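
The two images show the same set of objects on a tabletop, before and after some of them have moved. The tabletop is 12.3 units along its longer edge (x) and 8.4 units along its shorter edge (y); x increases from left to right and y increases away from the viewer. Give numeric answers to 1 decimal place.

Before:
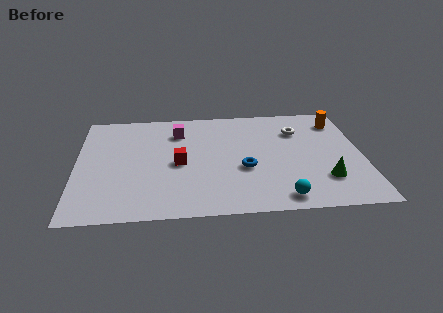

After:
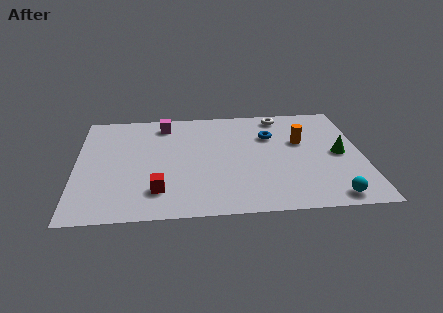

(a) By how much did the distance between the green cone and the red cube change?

+1.7

Before: roughly 6.4 units apart; after: 8.1. That's 1.7 units further apart.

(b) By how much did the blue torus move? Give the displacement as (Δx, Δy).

(1.2, 2.5)

The blue torus started near (7.2, 3.3) and ended near (8.4, 5.8).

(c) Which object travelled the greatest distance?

the blue torus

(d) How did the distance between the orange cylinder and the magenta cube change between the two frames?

-0.8

Before: roughly 7.0 units apart; after: 6.2. That's 0.8 units closer together.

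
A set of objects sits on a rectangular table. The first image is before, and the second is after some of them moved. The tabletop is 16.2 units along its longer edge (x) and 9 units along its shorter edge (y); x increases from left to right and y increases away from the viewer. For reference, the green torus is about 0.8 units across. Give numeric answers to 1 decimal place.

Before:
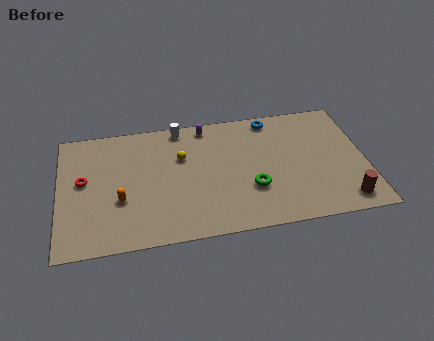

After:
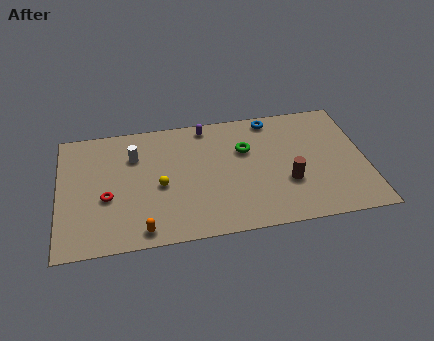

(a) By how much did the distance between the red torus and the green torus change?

-1.3

Before: roughly 9.0 units apart; after: 7.7. That's 1.3 units closer together.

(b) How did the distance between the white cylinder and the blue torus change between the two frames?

+2.7

The distance was about 4.9 in the first image and 7.6 in the second, so they moved 2.7 units further apart.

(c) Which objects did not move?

the purple capsule and the blue torus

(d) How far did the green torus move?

2.9

From (10.1, 3.0) to (9.9, 5.9), the green torus covered √(0.2² + 2.9²) ≈ 2.9 units.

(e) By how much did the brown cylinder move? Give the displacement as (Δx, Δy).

(-2.9, 1.8)

The brown cylinder started near (14.9, 1.3) and ended near (12.0, 3.1).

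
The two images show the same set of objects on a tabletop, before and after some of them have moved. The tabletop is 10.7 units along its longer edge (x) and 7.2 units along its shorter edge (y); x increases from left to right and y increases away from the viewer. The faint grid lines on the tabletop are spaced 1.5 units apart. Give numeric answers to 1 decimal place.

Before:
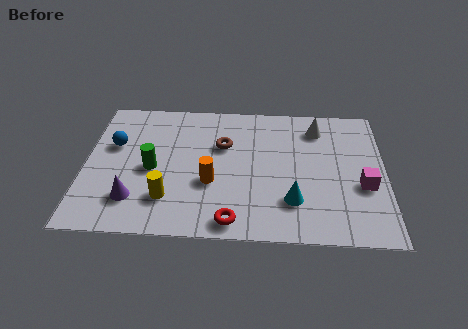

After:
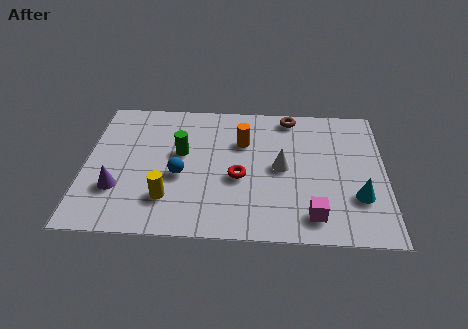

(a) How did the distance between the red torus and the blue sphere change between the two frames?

-3.6

Before: roughly 5.7 units apart; after: 2.1. That's 3.6 units closer together.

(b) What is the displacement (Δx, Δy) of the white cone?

(-1.3, -2.2)

The white cone started near (8.3, 5.8) and ended near (7.0, 3.6).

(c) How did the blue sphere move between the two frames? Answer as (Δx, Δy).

(2.4, -1.5)

The blue sphere was at about (1.0, 4.5) and moved to about (3.4, 3.0).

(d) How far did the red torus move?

2.2

The red torus moved from about (5.3, 0.8) to (5.5, 3.0), a distance of √(0.2² + 2.2²) ≈ 2.2.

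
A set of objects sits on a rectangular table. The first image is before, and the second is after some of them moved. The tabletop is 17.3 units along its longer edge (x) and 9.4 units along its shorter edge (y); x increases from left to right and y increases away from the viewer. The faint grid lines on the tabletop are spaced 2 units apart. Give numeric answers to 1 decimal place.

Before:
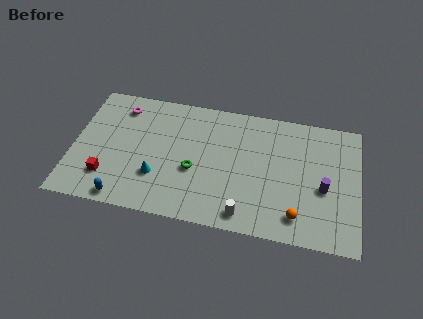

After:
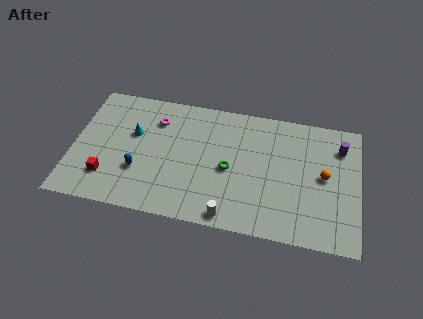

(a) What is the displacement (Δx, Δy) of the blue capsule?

(0.8, 2.2)

From the two frames, the blue capsule sits at roughly (3.3, 0.9) before and (4.1, 3.1) after.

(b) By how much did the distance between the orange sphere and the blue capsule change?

+0.8

The distance was about 10.4 in the first image and 11.2 in the second, so they moved 0.8 units further apart.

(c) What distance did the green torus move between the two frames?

2.2

The green torus moved from about (7.4, 3.8) to (9.5, 4.3), a distance of √(2.1² + 0.5²) ≈ 2.2.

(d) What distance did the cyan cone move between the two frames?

3.3

The cyan cone was near (5.2, 2.9) before and (3.6, 5.8) after, so it travelled √(1.6² + 2.9²) ≈ 3.3 units.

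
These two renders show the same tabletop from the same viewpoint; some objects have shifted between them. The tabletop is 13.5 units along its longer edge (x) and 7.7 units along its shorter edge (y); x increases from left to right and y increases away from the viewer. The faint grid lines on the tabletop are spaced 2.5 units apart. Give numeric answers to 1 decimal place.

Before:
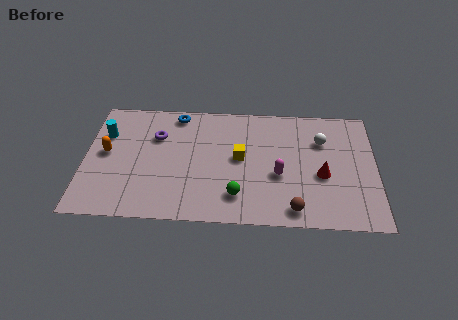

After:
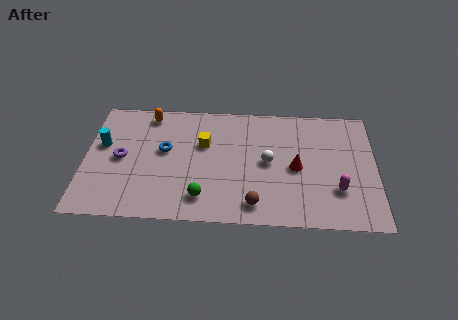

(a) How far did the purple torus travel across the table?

2.2

From (3.3, 5.3) to (1.7, 3.8), the purple torus covered √(1.6² + 1.5²) ≈ 2.2 units.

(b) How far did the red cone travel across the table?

1.3

The red cone moved from about (11.0, 3.2) to (9.8, 3.6), a distance of √(1.2² + 0.4²) ≈ 1.3.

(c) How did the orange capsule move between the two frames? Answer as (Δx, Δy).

(1.9, 2.6)

The orange capsule started near (1.0, 4.1) and ended near (2.9, 6.7).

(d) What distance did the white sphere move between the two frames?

2.9

The white sphere was near (11.0, 5.4) before and (8.5, 3.9) after, so it travelled √(2.5² + 1.5²) ≈ 2.9 units.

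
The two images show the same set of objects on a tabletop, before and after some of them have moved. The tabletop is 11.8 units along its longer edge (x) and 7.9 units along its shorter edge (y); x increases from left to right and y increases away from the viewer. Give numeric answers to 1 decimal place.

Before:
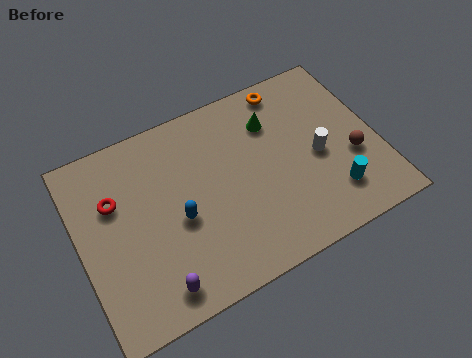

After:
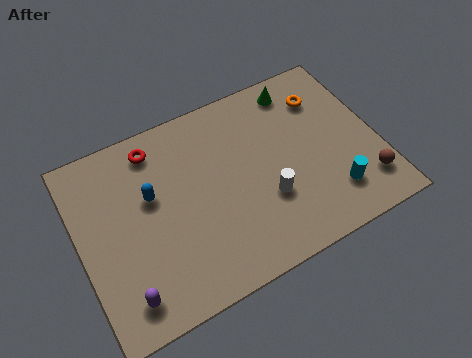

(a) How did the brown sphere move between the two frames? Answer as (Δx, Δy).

(0.3, -1.3)

The brown sphere started near (10.7, 3.0) and ended near (11.0, 1.7).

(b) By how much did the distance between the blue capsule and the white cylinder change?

-0.8

They were about 5.6 units apart before and 4.8 after — 0.8 units closer together.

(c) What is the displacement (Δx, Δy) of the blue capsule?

(-0.9, 1.4)

The blue capsule started near (3.8, 3.4) and ended near (2.9, 4.8).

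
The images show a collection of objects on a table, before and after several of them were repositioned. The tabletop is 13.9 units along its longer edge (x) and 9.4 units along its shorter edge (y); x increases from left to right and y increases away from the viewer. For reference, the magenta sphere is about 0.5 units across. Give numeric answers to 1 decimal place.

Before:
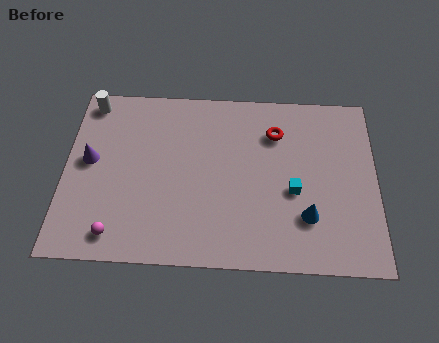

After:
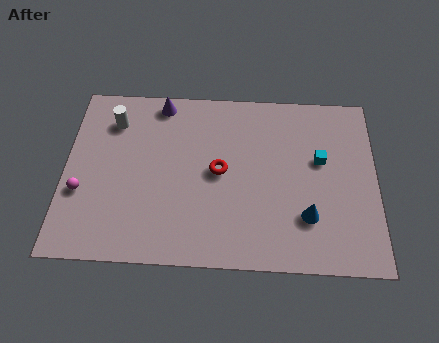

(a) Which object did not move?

the blue cone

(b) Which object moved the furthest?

the purple cone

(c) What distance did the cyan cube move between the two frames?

2.1

The cyan cube was near (10.2, 3.9) before and (11.4, 5.6) after, so it travelled √(1.2² + 1.7²) ≈ 2.1 units.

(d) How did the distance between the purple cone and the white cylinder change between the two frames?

-0.8

They were about 3.2 units apart before and 2.4 after — 0.8 units closer together.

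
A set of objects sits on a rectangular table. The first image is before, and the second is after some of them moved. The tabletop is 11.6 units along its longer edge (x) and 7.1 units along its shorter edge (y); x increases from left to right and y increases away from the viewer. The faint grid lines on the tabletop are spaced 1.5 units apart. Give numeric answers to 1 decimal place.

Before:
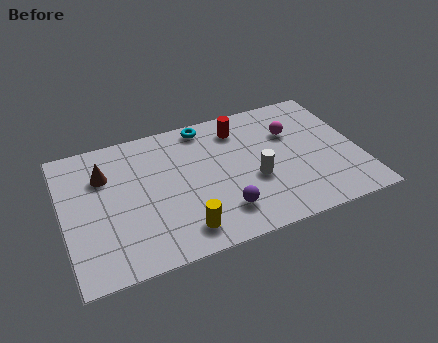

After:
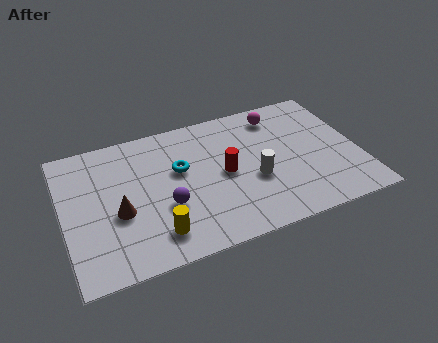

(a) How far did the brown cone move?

2.1

The brown cone moved from about (1.7, 5.0) to (2.1, 2.9), a distance of √(0.4² + 2.1²) ≈ 2.1.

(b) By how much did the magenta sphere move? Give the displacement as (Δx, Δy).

(-0.4, 1.1)

From the two frames, the magenta sphere sits at roughly (9.1, 4.8) before and (8.7, 5.9) after.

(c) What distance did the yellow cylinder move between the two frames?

1.0

The yellow cylinder was near (4.4, 1.2) before and (3.4, 1.4) after, so it travelled √(1.0² + 0.2²) ≈ 1.0 units.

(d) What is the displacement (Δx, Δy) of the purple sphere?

(-2.1, 1.0)

From the two frames, the purple sphere sits at roughly (6.0, 1.6) before and (3.9, 2.6) after.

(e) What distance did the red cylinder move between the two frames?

2.3

From (7.1, 5.7) to (6.3, 3.5), the red cylinder covered √(0.8² + 2.2²) ≈ 2.3 units.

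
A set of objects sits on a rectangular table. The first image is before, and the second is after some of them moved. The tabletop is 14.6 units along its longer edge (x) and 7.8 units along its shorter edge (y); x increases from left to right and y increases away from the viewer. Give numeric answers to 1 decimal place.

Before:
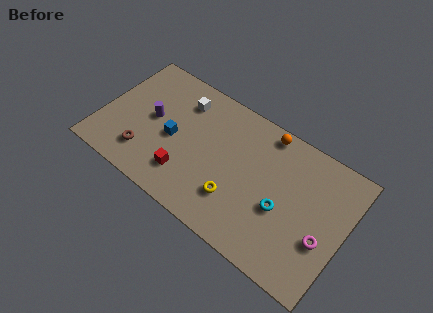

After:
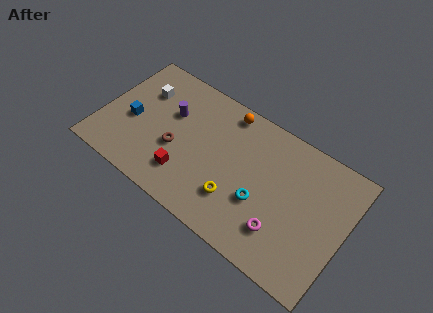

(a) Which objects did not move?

the red cube and the yellow torus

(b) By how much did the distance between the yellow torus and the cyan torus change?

-1.2

They were about 2.8 units apart before and 1.6 after — 1.2 units closer together.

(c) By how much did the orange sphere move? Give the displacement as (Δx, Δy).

(-2.4, -0.1)

The orange sphere was at about (9.4, 7.0) and moved to about (7.0, 6.9).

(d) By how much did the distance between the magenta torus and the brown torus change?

-4.0

The distance was about 10.7 in the first image and 6.7 in the second, so they moved 4.0 units closer together.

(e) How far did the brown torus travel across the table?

2.1

The brown torus moved from about (2.9, 1.8) to (4.6, 3.1), a distance of √(1.7² + 1.3²) ≈ 2.1.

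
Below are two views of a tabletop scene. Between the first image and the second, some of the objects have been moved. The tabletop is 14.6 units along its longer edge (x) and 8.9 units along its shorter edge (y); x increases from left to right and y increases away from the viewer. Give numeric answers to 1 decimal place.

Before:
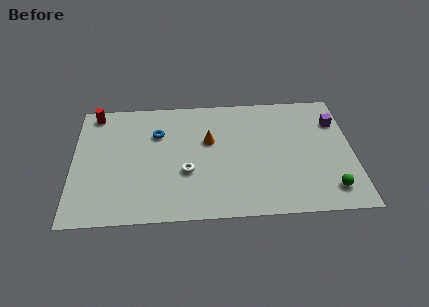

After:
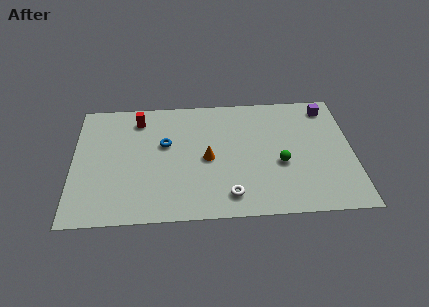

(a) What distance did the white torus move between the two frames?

2.8

The white torus moved from about (5.9, 3.3) to (8.1, 1.5), a distance of √(2.2² + 1.8²) ≈ 2.8.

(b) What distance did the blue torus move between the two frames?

0.9

The blue torus was near (4.4, 6.2) before and (4.8, 5.4) after, so it travelled √(0.4² + 0.8²) ≈ 0.9 units.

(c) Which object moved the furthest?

the green sphere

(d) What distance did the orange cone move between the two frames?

1.3

The orange cone moved from about (7.1, 5.5) to (7.0, 4.2), a distance of √(0.1² + 1.3²) ≈ 1.3.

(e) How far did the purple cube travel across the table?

1.2

The purple cube was near (13.8, 6.5) before and (13.4, 7.6) after, so it travelled √(0.4² + 1.1²) ≈ 1.2 units.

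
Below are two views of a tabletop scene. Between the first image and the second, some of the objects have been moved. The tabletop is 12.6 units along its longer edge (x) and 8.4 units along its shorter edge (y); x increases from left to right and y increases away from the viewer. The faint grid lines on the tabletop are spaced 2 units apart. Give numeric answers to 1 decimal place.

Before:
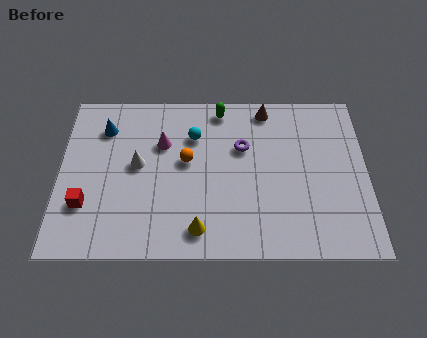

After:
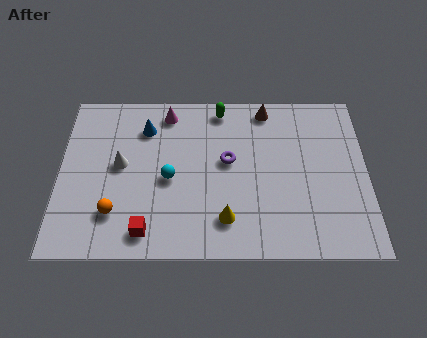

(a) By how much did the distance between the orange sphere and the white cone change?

+0.4

Before: roughly 2.0 units apart; after: 2.4. That's 0.4 units further apart.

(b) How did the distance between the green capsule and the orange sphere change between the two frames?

+3.8

The distance was about 3.0 in the first image and 6.8 in the second, so they moved 3.8 units further apart.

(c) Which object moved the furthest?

the orange sphere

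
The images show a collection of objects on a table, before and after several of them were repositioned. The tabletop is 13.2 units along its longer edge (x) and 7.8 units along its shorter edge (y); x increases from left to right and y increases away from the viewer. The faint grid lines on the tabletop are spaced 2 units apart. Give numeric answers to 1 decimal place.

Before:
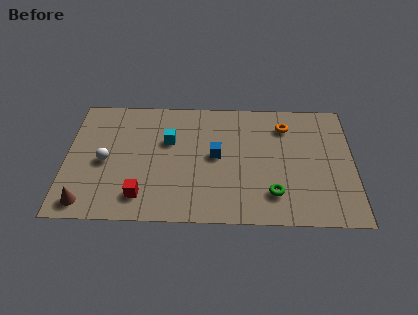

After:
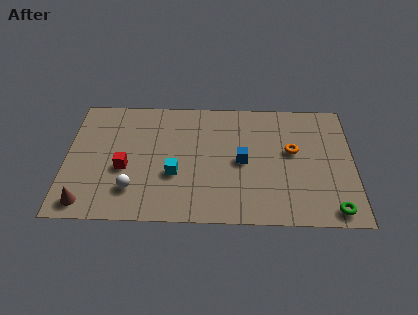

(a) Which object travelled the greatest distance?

the green torus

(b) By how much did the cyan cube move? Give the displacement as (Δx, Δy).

(0.3, -2.1)

The cyan cube was at about (4.7, 5.0) and moved to about (5.0, 2.9).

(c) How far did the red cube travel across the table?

1.9

The red cube was near (3.5, 1.5) before and (2.7, 3.2) after, so it travelled √(0.8² + 1.7²) ≈ 1.9 units.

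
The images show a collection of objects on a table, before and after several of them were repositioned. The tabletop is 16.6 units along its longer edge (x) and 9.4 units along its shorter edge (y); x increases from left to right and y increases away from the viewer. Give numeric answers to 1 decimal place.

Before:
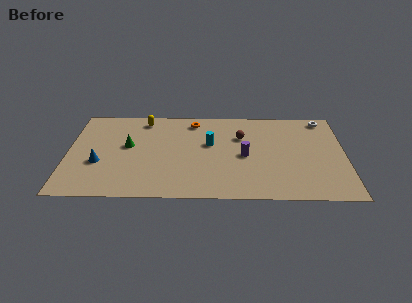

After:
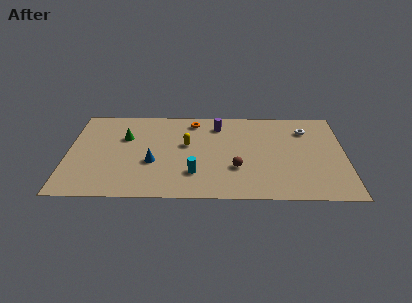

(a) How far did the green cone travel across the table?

0.9

From (3.6, 5.3) to (3.4, 6.2), the green cone covered √(0.2² + 0.9²) ≈ 0.9 units.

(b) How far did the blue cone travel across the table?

3.2

From (1.9, 3.5) to (5.1, 3.6), the blue cone covered √(3.2² + 0.1²) ≈ 3.2 units.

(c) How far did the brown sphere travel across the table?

3.3

From (10.4, 6.4) to (10.1, 3.1), the brown sphere covered √(0.3² + 3.3²) ≈ 3.3 units.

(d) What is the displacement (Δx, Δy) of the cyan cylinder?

(-0.9, -3.1)

The cyan cylinder was at about (8.5, 5.6) and moved to about (7.6, 2.5).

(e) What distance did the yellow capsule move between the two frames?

3.7

The yellow capsule moved from about (4.5, 8.1) to (7.1, 5.5), a distance of √(2.6² + 2.6²) ≈ 3.7.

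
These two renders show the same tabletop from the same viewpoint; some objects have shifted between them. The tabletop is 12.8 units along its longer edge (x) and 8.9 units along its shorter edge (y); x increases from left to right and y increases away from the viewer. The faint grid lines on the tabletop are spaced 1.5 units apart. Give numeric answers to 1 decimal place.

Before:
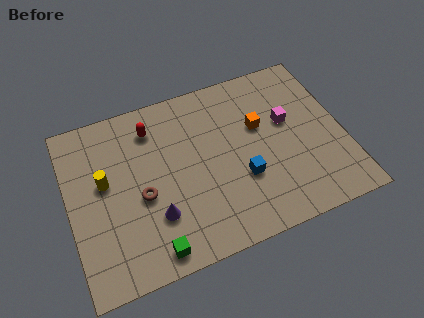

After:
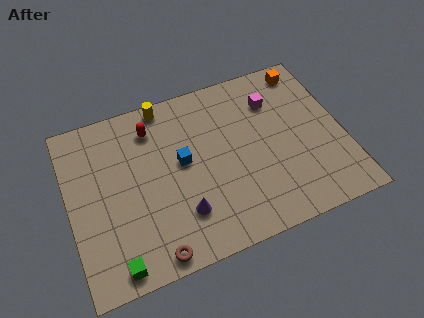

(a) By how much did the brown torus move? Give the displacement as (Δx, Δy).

(0.2, -3.0)

The brown torus was at about (3.3, 3.8) and moved to about (3.5, 0.8).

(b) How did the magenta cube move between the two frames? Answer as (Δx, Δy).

(-0.5, 1.3)

The magenta cube was at about (10.3, 5.3) and moved to about (9.8, 6.6).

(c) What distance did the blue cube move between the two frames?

3.2

The blue cube moved from about (7.9, 3.1) to (5.3, 4.9), a distance of √(2.6² + 1.8²) ≈ 3.2.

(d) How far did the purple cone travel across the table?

1.2

The purple cone was near (3.8, 2.6) before and (5.0, 2.3) after, so it travelled √(1.2² + 0.3²) ≈ 1.2 units.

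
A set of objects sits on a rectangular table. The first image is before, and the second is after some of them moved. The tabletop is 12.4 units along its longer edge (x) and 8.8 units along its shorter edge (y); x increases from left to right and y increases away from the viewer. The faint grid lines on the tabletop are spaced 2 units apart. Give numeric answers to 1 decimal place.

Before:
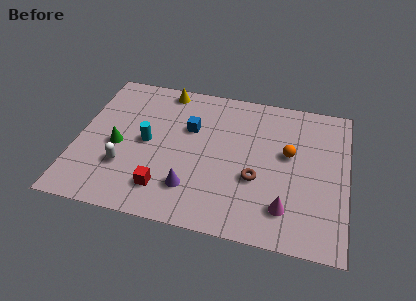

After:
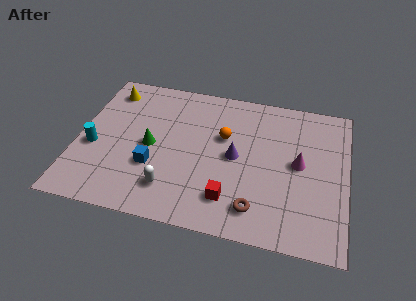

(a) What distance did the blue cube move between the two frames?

3.1

The blue cube was near (5.1, 5.7) before and (3.6, 3.0) after, so it travelled √(1.5² + 2.7²) ≈ 3.1 units.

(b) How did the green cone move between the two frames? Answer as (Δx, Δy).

(1.5, 0.3)

From the two frames, the green cone sits at roughly (1.9, 3.9) before and (3.4, 4.2) after.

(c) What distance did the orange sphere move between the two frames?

3.0

The orange sphere moved from about (9.7, 5.1) to (6.7, 5.5), a distance of √(3.0² + 0.4²) ≈ 3.0.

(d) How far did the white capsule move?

2.3

The white capsule moved from about (2.3, 2.7) to (4.5, 1.9), a distance of √(2.2² + 0.8²) ≈ 2.3.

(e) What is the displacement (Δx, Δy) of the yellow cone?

(-2.6, -0.6)

The yellow cone started near (3.8, 7.9) and ended near (1.2, 7.3).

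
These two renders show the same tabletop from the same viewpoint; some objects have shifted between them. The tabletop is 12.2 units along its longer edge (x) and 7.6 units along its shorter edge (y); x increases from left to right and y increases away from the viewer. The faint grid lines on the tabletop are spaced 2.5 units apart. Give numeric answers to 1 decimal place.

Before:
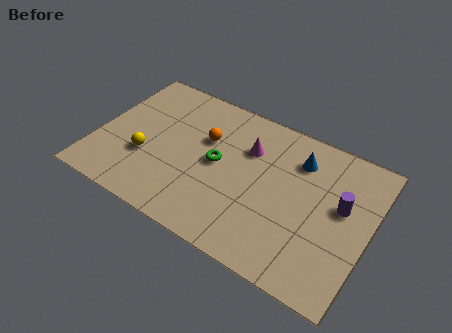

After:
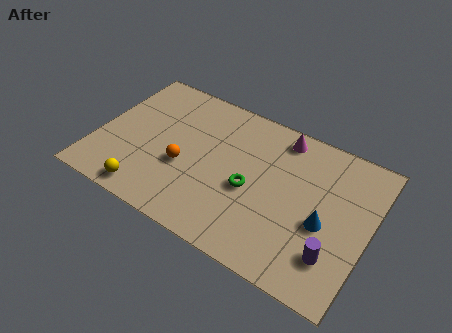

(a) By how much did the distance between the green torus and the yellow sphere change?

+1.6

The distance was about 3.3 in the first image and 4.9 in the second, so they moved 1.6 units further apart.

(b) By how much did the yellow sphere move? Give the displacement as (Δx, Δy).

(0.4, -1.8)

The yellow sphere started near (2.3, 2.7) and ended near (2.7, 0.9).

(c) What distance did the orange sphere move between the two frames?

2.0

The orange sphere moved from about (4.7, 4.9) to (4.0, 3.0), a distance of √(0.7² + 1.9²) ≈ 2.0.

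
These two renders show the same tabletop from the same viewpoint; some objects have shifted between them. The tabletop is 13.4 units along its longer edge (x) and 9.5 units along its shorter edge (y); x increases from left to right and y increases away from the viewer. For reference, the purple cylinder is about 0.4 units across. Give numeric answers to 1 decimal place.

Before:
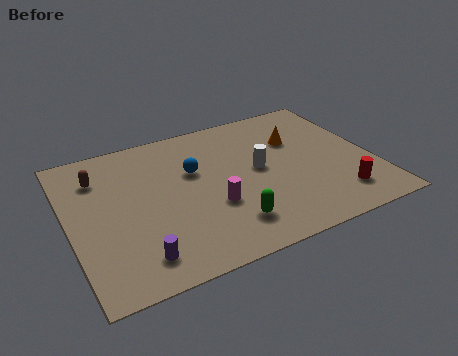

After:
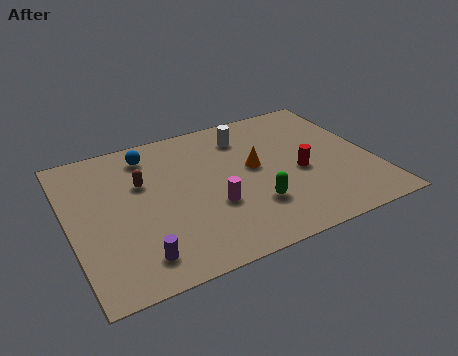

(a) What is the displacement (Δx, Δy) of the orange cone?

(-2.1, -1.2)

The orange cone started near (10.3, 6.4) and ended near (8.2, 5.2).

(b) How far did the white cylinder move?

2.5

From (8.4, 5.0) to (8.1, 7.5), the white cylinder covered √(0.3² + 2.5²) ≈ 2.5 units.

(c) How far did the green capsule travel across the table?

1.4

The green capsule moved from about (6.6, 2.0) to (7.8, 2.7), a distance of √(1.2² + 0.7²) ≈ 1.4.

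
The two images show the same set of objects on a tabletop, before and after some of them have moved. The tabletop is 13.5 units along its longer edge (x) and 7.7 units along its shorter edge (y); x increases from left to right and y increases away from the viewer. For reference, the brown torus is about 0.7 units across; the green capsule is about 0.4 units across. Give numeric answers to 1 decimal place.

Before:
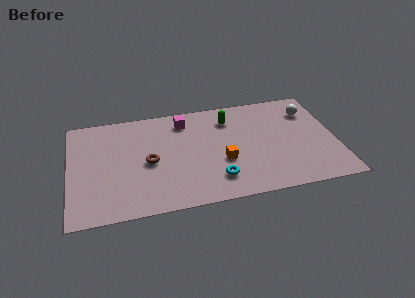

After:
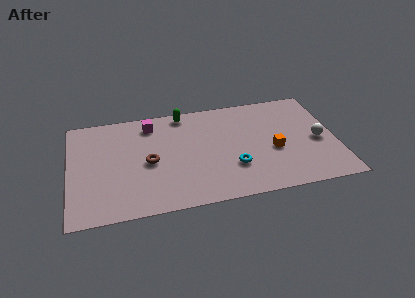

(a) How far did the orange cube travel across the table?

2.6

From (7.7, 2.9) to (10.3, 3.2), the orange cube covered √(2.6² + 0.3²) ≈ 2.6 units.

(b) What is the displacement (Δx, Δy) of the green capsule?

(-2.3, 0.9)

The green capsule started near (8.2, 6.0) and ended near (5.9, 6.9).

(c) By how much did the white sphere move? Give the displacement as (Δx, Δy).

(0.3, -2.3)

The white sphere was at about (12.3, 5.8) and moved to about (12.6, 3.5).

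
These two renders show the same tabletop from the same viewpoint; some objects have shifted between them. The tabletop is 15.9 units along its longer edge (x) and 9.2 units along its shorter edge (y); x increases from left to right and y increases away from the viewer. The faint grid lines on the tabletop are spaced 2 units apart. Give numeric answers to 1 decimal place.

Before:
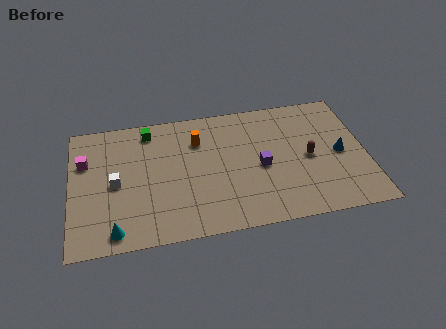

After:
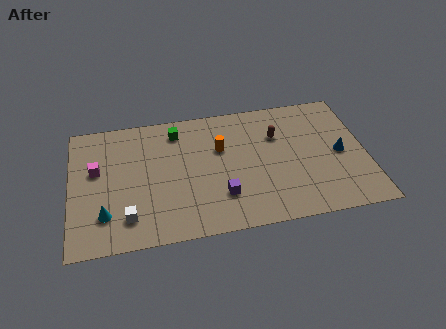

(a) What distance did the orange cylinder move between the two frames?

1.4

The orange cylinder was near (6.9, 6.7) before and (8.1, 5.9) after, so it travelled √(1.2² + 0.8²) ≈ 1.4 units.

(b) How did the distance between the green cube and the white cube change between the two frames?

+2.4

They were about 4.0 units apart before and 6.4 after — 2.4 units further apart.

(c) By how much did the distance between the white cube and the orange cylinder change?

+1.4

The distance was about 5.1 in the first image and 6.5 in the second, so they moved 1.4 units further apart.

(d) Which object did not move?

the blue cone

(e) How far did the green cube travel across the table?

1.5

The green cube moved from about (4.3, 7.9) to (5.8, 7.6), a distance of √(1.5² + 0.3²) ≈ 1.5.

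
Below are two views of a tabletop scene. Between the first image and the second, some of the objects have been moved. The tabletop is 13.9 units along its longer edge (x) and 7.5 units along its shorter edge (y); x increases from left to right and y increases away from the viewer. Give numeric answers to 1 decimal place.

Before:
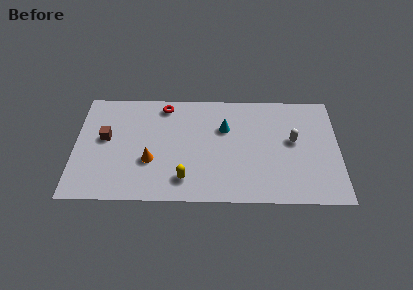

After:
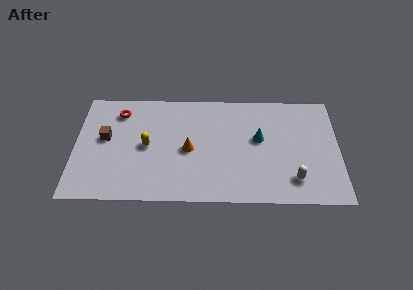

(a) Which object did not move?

the brown cube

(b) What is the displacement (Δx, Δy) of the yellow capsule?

(-2.0, 2.2)

From the two frames, the yellow capsule sits at roughly (5.8, 1.5) before and (3.8, 3.7) after.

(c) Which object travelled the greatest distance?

the yellow capsule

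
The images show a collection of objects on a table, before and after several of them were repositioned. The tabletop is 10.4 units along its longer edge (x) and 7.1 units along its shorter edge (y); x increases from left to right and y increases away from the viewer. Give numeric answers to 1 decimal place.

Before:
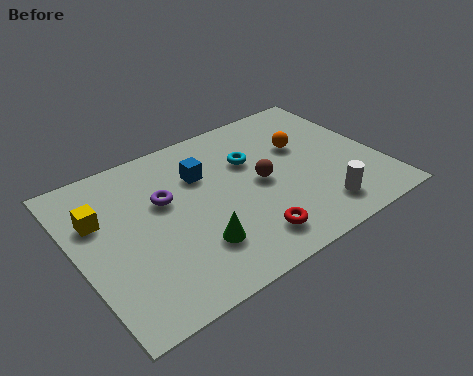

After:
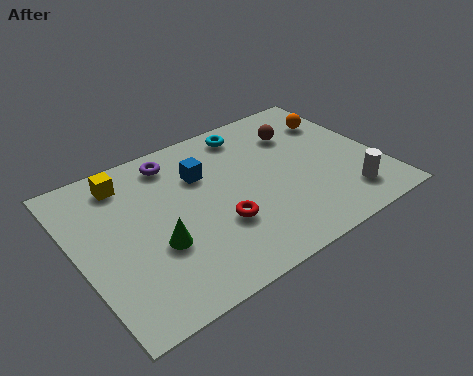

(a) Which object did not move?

the blue cube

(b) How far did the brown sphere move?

2.4

The brown sphere was near (6.3, 3.5) before and (8.0, 5.2) after, so it travelled √(1.7² + 1.7²) ≈ 2.4 units.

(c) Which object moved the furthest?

the brown sphere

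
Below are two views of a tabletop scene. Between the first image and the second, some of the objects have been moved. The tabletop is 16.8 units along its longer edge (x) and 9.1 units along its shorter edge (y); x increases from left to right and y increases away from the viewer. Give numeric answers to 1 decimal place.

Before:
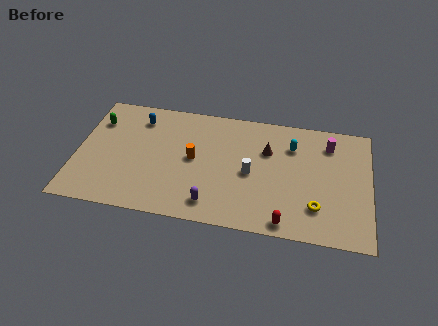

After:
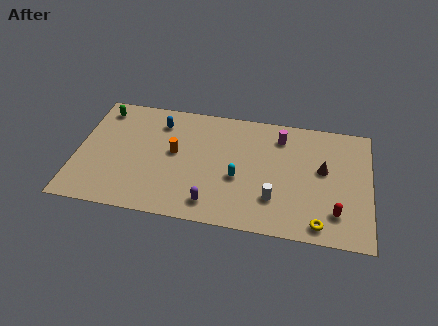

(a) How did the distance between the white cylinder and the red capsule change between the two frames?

-0.4

They were about 3.9 units apart before and 3.5 after — 0.4 units closer together.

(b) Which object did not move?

the purple capsule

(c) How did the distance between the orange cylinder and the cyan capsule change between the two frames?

-2.0

The distance was about 5.9 in the first image and 3.9 in the second, so they moved 2.0 units closer together.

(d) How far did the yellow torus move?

1.2

From (13.8, 2.3) to (14.0, 1.1), the yellow torus covered √(0.2² + 1.2²) ≈ 1.2 units.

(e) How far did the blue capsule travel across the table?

1.2

From (3.4, 7.3) to (4.6, 7.2), the blue capsule covered √(1.2² + 0.1²) ≈ 1.2 units.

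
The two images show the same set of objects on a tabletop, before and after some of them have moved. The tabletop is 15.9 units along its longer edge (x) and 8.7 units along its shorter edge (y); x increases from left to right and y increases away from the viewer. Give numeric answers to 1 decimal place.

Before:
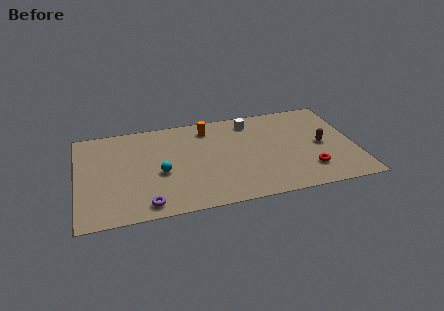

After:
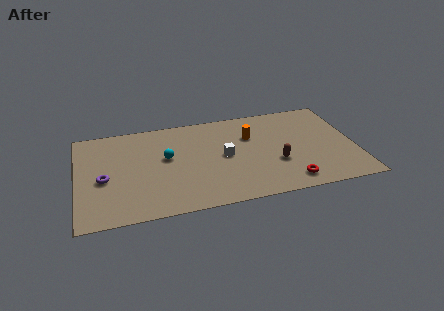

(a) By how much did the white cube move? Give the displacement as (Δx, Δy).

(-1.7, -2.9)

The white cube started near (10.1, 7.3) and ended near (8.4, 4.4).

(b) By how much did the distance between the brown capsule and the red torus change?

-0.4

Before: roughly 2.3 units apart; after: 1.9. That's 0.4 units closer together.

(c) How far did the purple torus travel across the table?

3.5

The purple torus was near (3.8, 1.1) before and (1.5, 3.8) after, so it travelled √(2.3² + 2.7²) ≈ 3.5 units.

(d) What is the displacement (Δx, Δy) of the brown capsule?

(-2.7, -1.1)

The brown capsule started near (14.0, 4.2) and ended near (11.3, 3.1).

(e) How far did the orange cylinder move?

2.7

The orange cylinder was near (7.6, 7.2) before and (10.0, 5.9) after, so it travelled √(2.4² + 1.3²) ≈ 2.7 units.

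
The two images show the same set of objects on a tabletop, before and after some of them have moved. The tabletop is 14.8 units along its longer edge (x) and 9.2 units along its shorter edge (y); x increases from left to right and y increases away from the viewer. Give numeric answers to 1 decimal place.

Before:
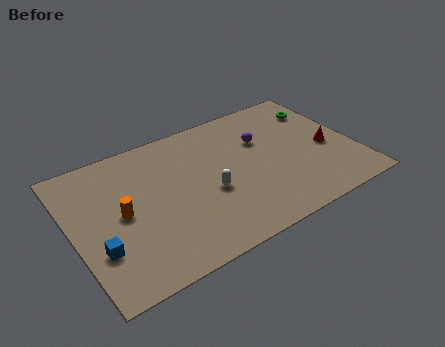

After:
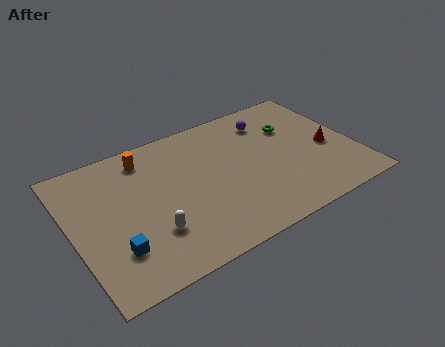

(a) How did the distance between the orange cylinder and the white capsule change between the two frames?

+0.4

Before: roughly 4.6 units apart; after: 5.0. That's 0.4 units further apart.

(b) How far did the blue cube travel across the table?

0.9

The blue cube was near (1.1, 2.9) before and (1.9, 2.5) after, so it travelled √(0.8² + 0.4²) ≈ 0.9 units.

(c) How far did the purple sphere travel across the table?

1.3

The purple sphere was near (10.2, 6.1) before and (10.8, 7.3) after, so it travelled √(0.6² + 1.2²) ≈ 1.3 units.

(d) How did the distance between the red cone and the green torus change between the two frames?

-0.3

Before: roughly 3.0 units apart; after: 2.7. That's 0.3 units closer together.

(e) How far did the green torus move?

1.8

From (13.6, 7.0) to (11.9, 6.3), the green torus covered √(1.7² + 0.7²) ≈ 1.8 units.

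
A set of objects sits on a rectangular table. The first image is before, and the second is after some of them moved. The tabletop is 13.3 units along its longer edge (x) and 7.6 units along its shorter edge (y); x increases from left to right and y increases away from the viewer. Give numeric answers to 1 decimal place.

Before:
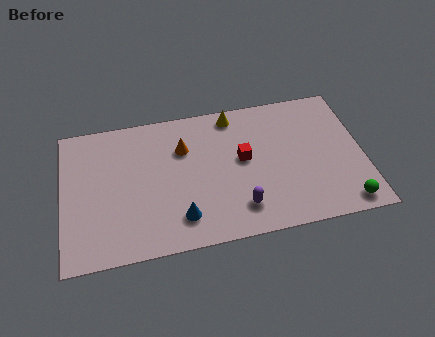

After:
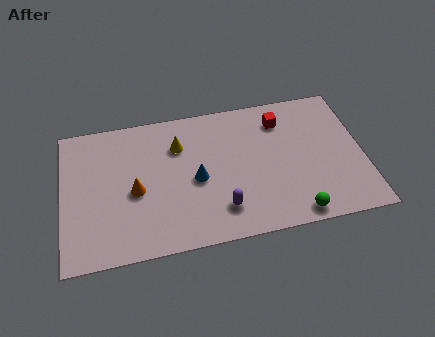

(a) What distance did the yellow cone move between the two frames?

2.8

The yellow cone was near (7.7, 6.7) before and (5.2, 5.5) after, so it travelled √(2.5² + 1.2²) ≈ 2.8 units.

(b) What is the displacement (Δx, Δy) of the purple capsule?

(-0.8, 0.1)

The purple capsule was at about (7.7, 1.6) and moved to about (6.9, 1.7).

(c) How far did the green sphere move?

2.2

The green sphere moved from about (12.3, 0.9) to (10.1, 0.8), a distance of √(2.2² + 0.1²) ≈ 2.2.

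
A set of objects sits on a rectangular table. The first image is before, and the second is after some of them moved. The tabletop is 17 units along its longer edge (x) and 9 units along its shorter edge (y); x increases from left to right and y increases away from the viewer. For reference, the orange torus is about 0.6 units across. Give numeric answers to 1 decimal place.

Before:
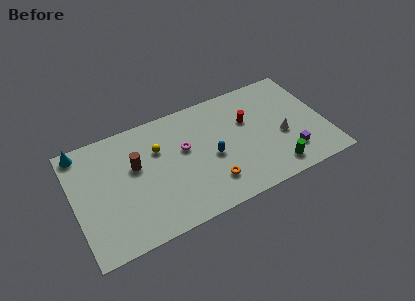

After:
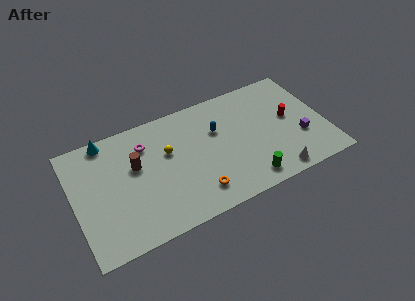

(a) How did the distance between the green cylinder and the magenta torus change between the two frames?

+1.4

They were about 7.0 units apart before and 8.4 after — 1.4 units further apart.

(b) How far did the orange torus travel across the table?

1.0

The orange torus was near (8.9, 2.1) before and (7.9, 1.8) after, so it travelled √(1.0² + 0.3²) ≈ 1.0 units.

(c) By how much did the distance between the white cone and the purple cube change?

+1.3

They were about 1.6 units apart before and 2.9 after — 1.3 units further apart.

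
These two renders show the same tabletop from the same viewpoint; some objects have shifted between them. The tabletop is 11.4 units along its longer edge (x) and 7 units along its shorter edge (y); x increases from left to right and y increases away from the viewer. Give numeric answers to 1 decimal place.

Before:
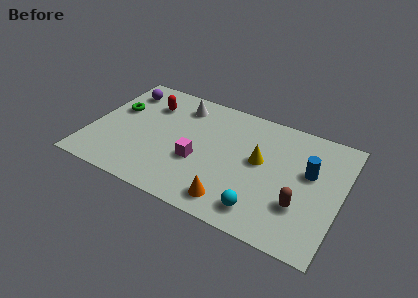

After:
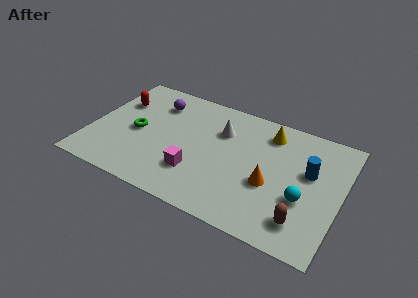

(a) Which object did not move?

the blue cylinder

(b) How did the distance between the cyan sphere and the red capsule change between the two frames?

+2.1

They were about 7.0 units apart before and 9.1 after — 2.1 units further apart.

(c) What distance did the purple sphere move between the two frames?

1.6

The purple sphere moved from about (1.1, 5.6) to (2.7, 5.4), a distance of √(1.6² + 0.2²) ≈ 1.6.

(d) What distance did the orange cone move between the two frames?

2.3

The orange cone was near (6.8, 1.1) before and (8.3, 2.8) after, so it travelled √(1.5² + 1.7²) ≈ 2.3 units.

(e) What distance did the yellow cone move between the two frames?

1.8

The yellow cone moved from about (7.7, 3.9) to (7.9, 5.7), a distance of √(0.2² + 1.8²) ≈ 1.8.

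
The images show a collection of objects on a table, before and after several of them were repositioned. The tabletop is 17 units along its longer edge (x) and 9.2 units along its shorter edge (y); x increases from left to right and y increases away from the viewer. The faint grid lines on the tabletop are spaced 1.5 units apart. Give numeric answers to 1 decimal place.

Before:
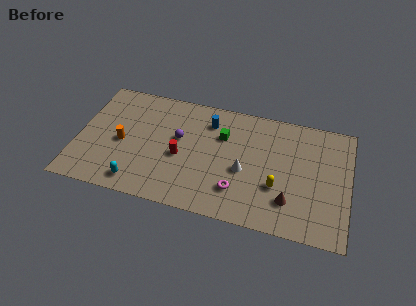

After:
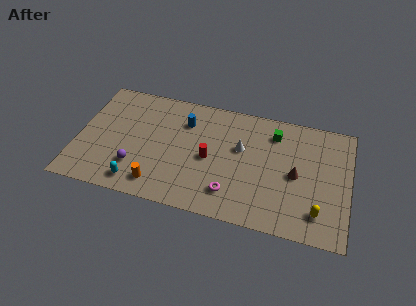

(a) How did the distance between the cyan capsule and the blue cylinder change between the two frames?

-1.1

Before: roughly 7.2 units apart; after: 6.1. That's 1.1 units closer together.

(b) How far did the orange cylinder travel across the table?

3.7

The orange cylinder moved from about (2.8, 4.2) to (5.3, 1.5), a distance of √(2.5² + 2.7²) ≈ 3.7.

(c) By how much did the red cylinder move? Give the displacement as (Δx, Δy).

(1.8, 0.3)

The red cylinder started near (6.5, 4.0) and ended near (8.3, 4.3).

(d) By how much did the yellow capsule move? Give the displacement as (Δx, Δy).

(2.6, -1.3)

From the two frames, the yellow capsule sits at roughly (12.6, 3.2) before and (15.2, 1.9) after.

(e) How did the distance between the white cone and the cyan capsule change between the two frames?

+0.5

Before: roughly 7.0 units apart; after: 7.5. That's 0.5 units further apart.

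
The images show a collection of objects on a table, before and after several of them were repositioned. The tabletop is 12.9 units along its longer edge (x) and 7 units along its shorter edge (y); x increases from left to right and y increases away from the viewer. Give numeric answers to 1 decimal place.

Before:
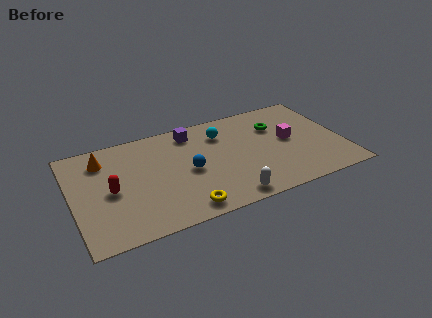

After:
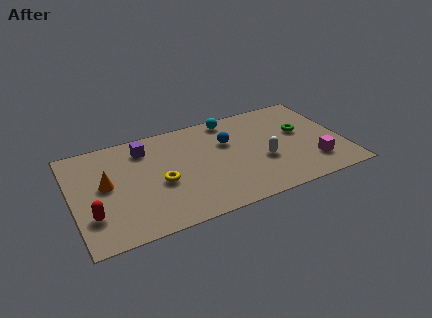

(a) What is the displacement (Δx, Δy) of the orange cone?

(0.0, -1.7)

The orange cone started near (1.6, 5.5) and ended near (1.6, 3.8).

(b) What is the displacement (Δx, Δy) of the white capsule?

(1.9, 1.9)

From the two frames, the white capsule sits at roughly (7.1, 0.8) before and (9.0, 2.7) after.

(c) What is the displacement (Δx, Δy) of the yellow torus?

(-0.9, 2.1)

The yellow torus was at about (5.0, 0.9) and moved to about (4.1, 3.0).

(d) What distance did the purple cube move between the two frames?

2.3

The purple cube was near (5.9, 5.9) before and (3.6, 5.6) after, so it travelled √(2.3² + 0.3²) ≈ 2.3 units.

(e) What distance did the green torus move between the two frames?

1.4

The green torus was near (9.9, 4.9) before and (11.0, 4.1) after, so it travelled √(1.1² + 0.8²) ≈ 1.4 units.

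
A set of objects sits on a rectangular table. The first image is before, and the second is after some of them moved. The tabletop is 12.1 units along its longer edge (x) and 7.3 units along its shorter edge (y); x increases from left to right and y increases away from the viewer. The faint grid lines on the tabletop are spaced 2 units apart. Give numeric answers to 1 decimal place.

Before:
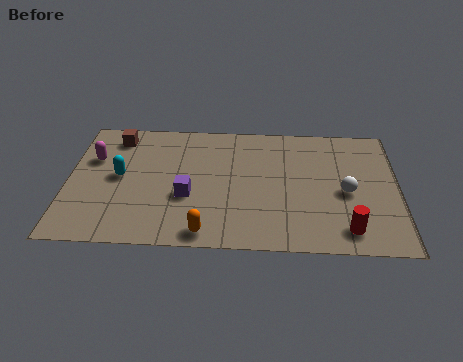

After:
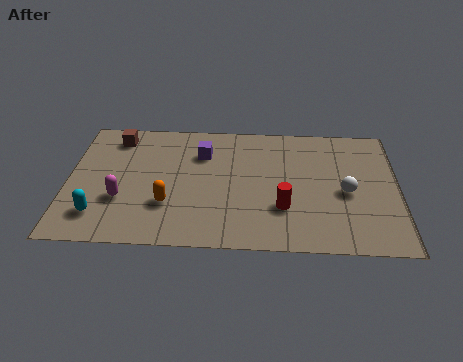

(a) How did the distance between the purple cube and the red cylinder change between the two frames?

-1.8

They were about 6.0 units apart before and 4.2 after — 1.8 units closer together.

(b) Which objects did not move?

the white sphere and the brown cube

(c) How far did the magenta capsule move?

2.5

The magenta capsule was near (0.9, 4.8) before and (2.0, 2.5) after, so it travelled √(1.1² + 2.3²) ≈ 2.5 units.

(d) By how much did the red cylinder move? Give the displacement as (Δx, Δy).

(-2.3, 1.1)

The red cylinder started near (10.2, 1.2) and ended near (7.9, 2.3).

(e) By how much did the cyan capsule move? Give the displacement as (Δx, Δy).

(-0.7, -2.2)

The cyan capsule was at about (1.9, 3.8) and moved to about (1.2, 1.6).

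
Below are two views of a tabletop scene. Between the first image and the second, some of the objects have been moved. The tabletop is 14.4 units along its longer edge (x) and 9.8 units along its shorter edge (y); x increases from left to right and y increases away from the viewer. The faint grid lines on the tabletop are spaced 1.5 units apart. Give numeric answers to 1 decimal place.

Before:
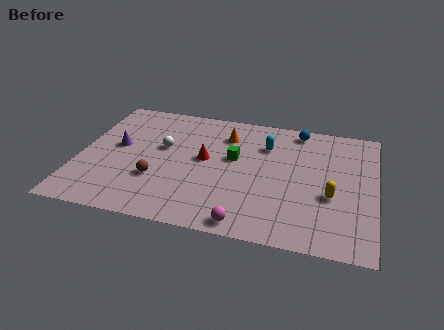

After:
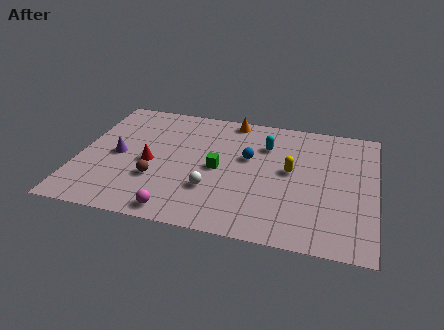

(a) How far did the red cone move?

2.8

The red cone moved from about (6.1, 5.3) to (3.5, 4.4), a distance of √(2.6² + 0.9²) ≈ 2.8.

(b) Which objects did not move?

the brown sphere and the cyan capsule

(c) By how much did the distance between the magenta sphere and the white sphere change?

-4.1

They were about 6.6 units apart before and 2.5 after — 4.1 units closer together.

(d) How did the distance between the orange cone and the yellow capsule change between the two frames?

-1.7

The distance was about 6.5 in the first image and 4.8 in the second, so they moved 1.7 units closer together.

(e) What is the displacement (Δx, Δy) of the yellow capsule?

(-2.0, 1.5)

The yellow capsule started near (12.3, 3.8) and ended near (10.3, 5.3).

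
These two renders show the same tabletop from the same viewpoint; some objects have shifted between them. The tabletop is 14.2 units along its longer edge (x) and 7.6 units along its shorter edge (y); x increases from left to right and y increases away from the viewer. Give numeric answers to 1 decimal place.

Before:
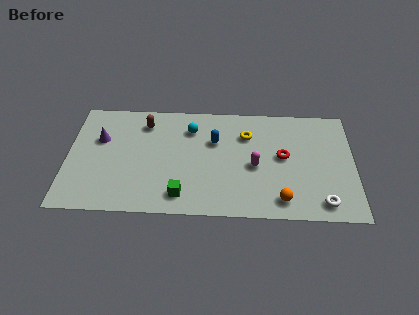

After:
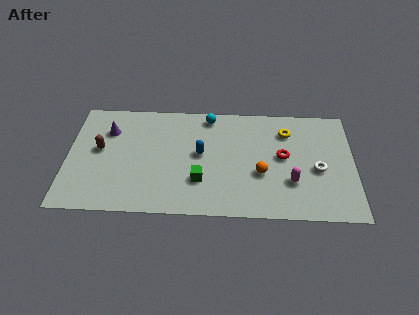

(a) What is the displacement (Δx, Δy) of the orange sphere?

(-1.0, 1.7)

From the two frames, the orange sphere sits at roughly (10.6, 1.2) before and (9.6, 2.9) after.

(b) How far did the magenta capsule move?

2.1

From (9.3, 3.4) to (11.1, 2.4), the magenta capsule covered √(1.8² + 1.0²) ≈ 2.1 units.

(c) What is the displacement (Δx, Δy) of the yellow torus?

(2.0, 0.3)

The yellow torus started near (8.9, 5.5) and ended near (10.9, 5.8).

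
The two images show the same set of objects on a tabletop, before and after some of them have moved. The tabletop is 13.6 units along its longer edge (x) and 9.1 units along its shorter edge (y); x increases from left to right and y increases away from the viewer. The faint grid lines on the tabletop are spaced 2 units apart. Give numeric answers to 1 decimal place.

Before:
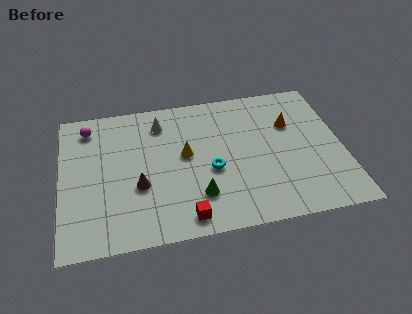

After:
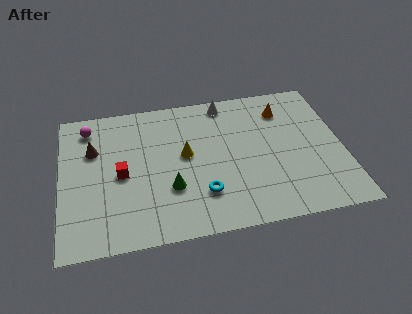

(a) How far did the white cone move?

3.3

The white cone was near (4.9, 7.3) before and (8.1, 8.1) after, so it travelled √(3.2² + 0.8²) ≈ 3.3 units.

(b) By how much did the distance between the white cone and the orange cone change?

-3.4

The distance was about 6.4 in the first image and 3.0 in the second, so they moved 3.4 units closer together.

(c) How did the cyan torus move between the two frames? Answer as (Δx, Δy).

(-0.5, -1.4)

The cyan torus was at about (7.2, 3.8) and moved to about (6.7, 2.4).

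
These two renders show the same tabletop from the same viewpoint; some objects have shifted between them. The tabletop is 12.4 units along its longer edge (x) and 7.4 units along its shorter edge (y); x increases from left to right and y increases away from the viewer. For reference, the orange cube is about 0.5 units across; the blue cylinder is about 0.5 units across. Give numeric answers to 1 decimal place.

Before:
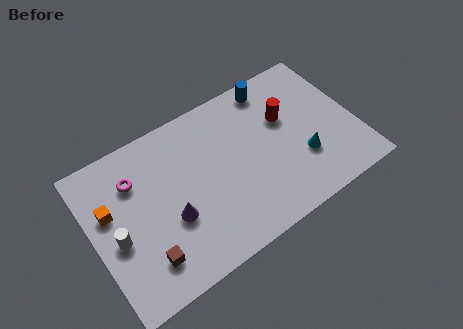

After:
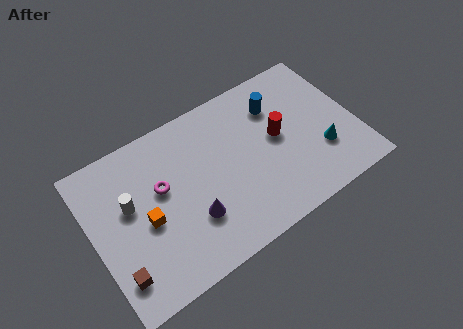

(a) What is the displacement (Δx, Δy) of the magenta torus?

(1.1, -1.0)

From the two frames, the magenta torus sits at roughly (2.2, 5.4) before and (3.3, 4.4) after.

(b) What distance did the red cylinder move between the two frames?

0.9

The red cylinder was near (9.3, 4.7) before and (8.8, 4.0) after, so it travelled √(0.5² + 0.7²) ≈ 0.9 units.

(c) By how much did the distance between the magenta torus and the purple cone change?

-0.5

They were about 2.9 units apart before and 2.4 after — 0.5 units closer together.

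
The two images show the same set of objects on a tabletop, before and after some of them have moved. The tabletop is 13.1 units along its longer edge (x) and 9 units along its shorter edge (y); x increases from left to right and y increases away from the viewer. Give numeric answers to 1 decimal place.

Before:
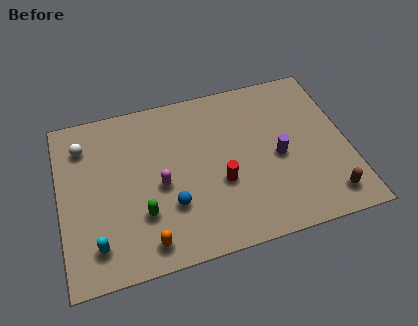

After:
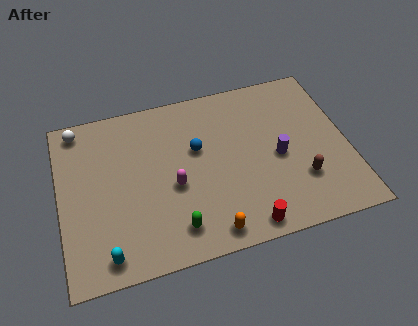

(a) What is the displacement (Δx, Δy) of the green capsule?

(1.4, -1.1)

The green capsule started near (3.6, 2.7) and ended near (5.0, 1.6).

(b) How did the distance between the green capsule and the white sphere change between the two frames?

+2.6

They were about 4.9 units apart before and 7.5 after — 2.6 units further apart.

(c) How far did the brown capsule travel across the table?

1.6

The brown capsule was near (11.9, 1.4) before and (10.8, 2.6) after, so it travelled √(1.1² + 1.2²) ≈ 1.6 units.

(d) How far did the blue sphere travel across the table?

3.0

The blue sphere moved from about (4.9, 2.8) to (6.3, 5.5), a distance of √(1.4² + 2.7²) ≈ 3.0.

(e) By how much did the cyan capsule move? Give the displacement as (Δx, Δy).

(0.4, -0.6)

The cyan capsule started near (1.5, 1.7) and ended near (1.9, 1.1).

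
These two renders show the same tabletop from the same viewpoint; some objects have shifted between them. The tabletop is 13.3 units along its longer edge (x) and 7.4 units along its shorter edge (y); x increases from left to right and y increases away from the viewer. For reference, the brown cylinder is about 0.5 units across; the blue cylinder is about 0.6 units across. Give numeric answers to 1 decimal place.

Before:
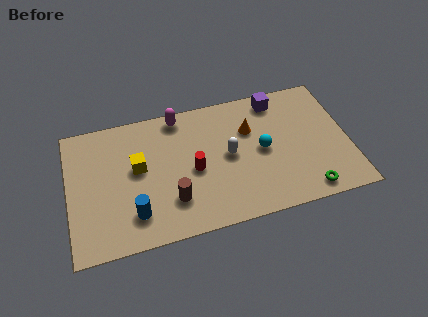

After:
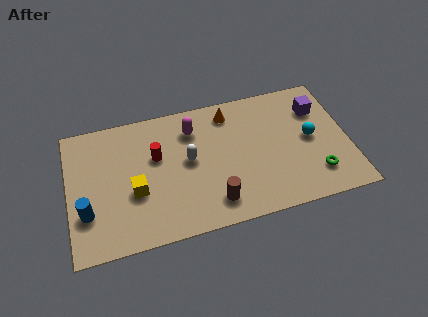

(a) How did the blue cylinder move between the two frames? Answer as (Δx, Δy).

(-2.2, 0.6)

From the two frames, the blue cylinder sits at roughly (3.0, 1.7) before and (0.8, 2.3) after.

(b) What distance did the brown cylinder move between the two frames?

2.0

From (4.8, 2.0) to (6.7, 1.4), the brown cylinder covered √(1.9² + 0.6²) ≈ 2.0 units.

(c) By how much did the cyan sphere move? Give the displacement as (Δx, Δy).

(2.3, 0.1)

From the two frames, the cyan sphere sits at roughly (9.2, 3.7) before and (11.5, 3.8) after.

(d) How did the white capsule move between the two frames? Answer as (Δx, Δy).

(-1.9, 0.2)

The white capsule started near (7.6, 3.8) and ended near (5.7, 4.0).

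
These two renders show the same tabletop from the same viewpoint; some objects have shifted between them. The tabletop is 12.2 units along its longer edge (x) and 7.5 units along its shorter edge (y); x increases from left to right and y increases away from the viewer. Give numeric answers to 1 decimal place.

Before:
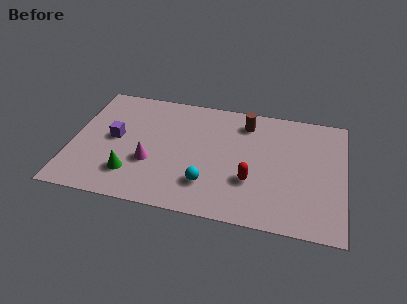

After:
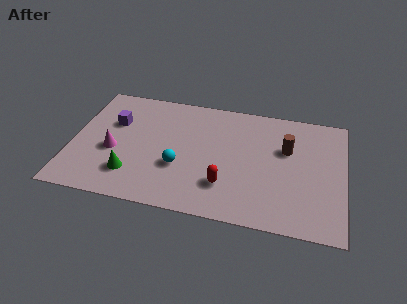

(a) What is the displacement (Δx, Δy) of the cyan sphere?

(-1.3, 0.8)

The cyan sphere was at about (6.2, 1.9) and moved to about (4.9, 2.7).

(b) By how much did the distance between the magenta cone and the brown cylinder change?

+2.6

Before: roughly 5.3 units apart; after: 7.9. That's 2.6 units further apart.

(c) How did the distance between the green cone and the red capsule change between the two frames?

-1.1

Before: roughly 5.3 units apart; after: 4.2. That's 1.1 units closer together.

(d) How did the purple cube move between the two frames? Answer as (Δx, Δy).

(-0.1, 1.0)

From the two frames, the purple cube sits at roughly (1.9, 3.9) before and (1.8, 4.9) after.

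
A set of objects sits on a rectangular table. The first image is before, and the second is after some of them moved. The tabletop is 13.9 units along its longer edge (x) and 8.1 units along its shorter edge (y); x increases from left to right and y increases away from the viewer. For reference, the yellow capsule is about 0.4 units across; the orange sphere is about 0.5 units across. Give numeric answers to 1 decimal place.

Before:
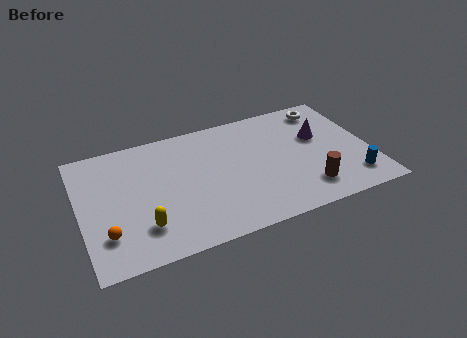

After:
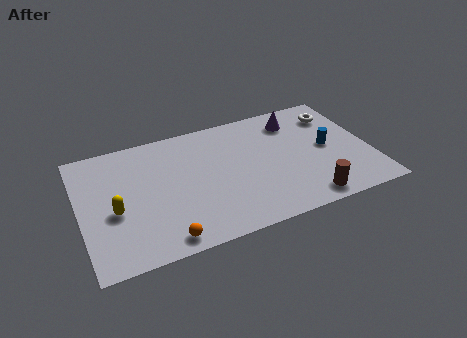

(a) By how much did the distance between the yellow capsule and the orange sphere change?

+1.6

The distance was about 1.7 in the first image and 3.3 in the second, so they moved 1.6 units further apart.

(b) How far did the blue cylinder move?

2.7

The blue cylinder moved from about (12.8, 1.6) to (11.9, 4.1), a distance of √(0.9² + 2.5²) ≈ 2.7.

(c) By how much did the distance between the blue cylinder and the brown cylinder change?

+1.2

They were about 2.2 units apart before and 3.4 after — 1.2 units further apart.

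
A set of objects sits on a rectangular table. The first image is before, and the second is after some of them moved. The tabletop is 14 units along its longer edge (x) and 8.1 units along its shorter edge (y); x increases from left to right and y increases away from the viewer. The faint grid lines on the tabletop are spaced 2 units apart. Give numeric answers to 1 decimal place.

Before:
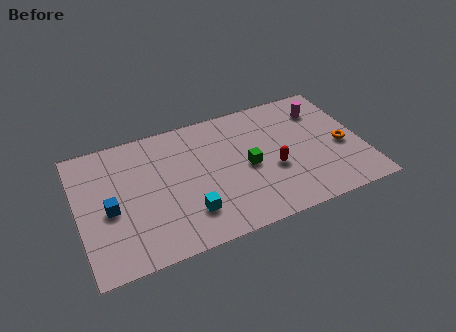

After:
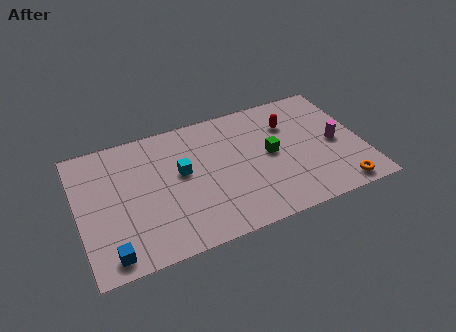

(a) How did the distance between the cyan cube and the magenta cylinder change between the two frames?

-0.6

The distance was about 8.2 in the first image and 7.6 in the second, so they moved 0.6 units closer together.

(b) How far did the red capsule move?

2.8

The red capsule moved from about (9.5, 3.2) to (10.6, 5.8), a distance of √(1.1² + 2.6²) ≈ 2.8.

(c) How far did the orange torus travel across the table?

2.6

The orange torus was near (13.0, 3.5) before and (12.5, 0.9) after, so it travelled √(0.5² + 2.6²) ≈ 2.6 units.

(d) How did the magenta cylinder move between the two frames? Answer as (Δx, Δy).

(0.4, -2.4)

The magenta cylinder started near (12.3, 6.2) and ended near (12.7, 3.8).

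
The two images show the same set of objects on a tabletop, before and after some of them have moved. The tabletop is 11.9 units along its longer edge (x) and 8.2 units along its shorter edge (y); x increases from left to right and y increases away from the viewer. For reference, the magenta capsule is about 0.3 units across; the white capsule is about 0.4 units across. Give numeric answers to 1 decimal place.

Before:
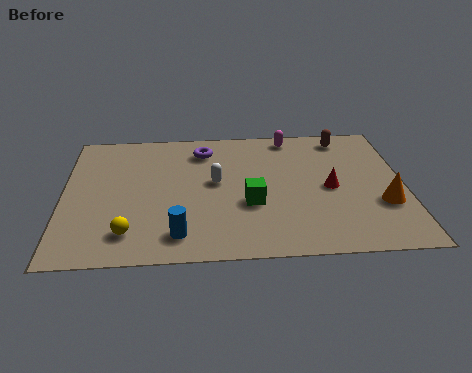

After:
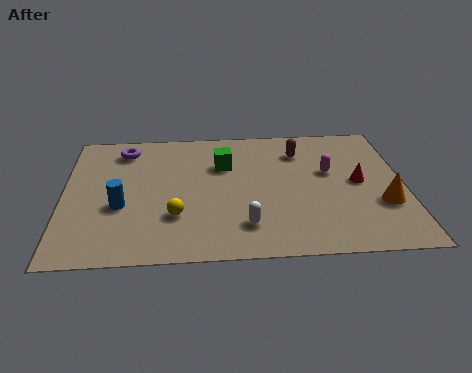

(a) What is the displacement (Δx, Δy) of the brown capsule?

(-1.6, -0.8)

The brown capsule started near (9.9, 7.1) and ended near (8.3, 6.3).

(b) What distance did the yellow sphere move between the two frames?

1.8

From (2.3, 1.6) to (3.9, 2.5), the yellow sphere covered √(1.6² + 0.9²) ≈ 1.8 units.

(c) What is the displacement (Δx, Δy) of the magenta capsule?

(1.3, -2.4)

The magenta capsule was at about (8.0, 7.3) and moved to about (9.3, 4.9).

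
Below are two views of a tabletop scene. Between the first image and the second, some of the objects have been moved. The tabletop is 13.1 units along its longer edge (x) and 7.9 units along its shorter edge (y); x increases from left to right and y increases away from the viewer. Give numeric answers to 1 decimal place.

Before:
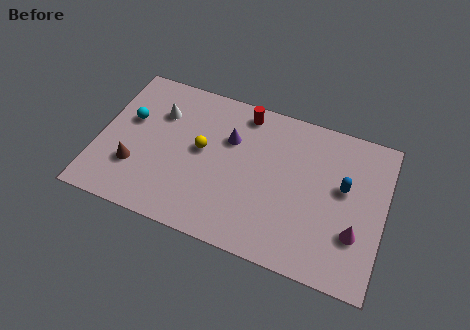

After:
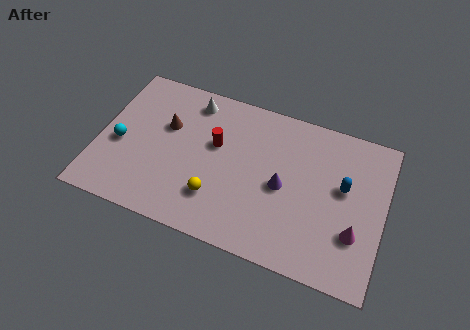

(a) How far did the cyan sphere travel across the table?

1.4

The cyan sphere moved from about (1.3, 4.8) to (1.0, 3.4), a distance of √(0.3² + 1.4²) ≈ 1.4.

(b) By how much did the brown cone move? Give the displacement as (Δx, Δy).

(1.2, 2.6)

The brown cone started near (1.8, 2.4) and ended near (3.0, 5.0).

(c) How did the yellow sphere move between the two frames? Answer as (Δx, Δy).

(0.9, -2.2)

The yellow sphere was at about (4.7, 4.3) and moved to about (5.6, 2.1).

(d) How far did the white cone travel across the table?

1.8

The white cone was near (2.6, 5.6) before and (4.0, 6.7) after, so it travelled √(1.4² + 1.1²) ≈ 1.8 units.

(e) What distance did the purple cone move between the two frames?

3.1

From (5.9, 5.3) to (8.5, 3.7), the purple cone covered √(2.6² + 1.6²) ≈ 3.1 units.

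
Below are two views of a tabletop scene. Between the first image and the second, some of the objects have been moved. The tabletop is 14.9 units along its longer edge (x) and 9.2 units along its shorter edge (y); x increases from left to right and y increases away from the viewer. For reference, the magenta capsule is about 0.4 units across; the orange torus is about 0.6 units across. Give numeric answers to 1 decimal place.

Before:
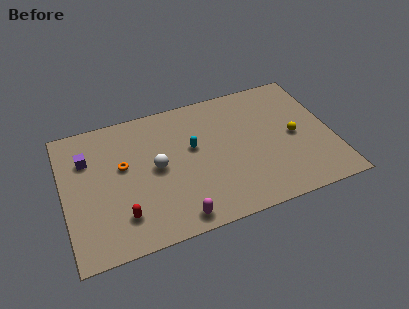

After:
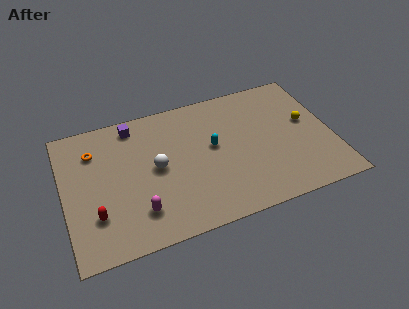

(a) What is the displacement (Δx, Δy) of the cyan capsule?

(1.1, -0.3)

From the two frames, the cyan capsule sits at roughly (7.2, 5.4) before and (8.3, 5.1) after.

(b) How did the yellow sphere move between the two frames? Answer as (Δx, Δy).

(0.8, 0.8)

From the two frames, the yellow sphere sits at roughly (12.8, 4.4) before and (13.6, 5.2) after.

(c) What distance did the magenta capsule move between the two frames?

2.3

The magenta capsule moved from about (5.9, 1.0) to (3.9, 2.1), a distance of √(2.0² + 1.1²) ≈ 2.3.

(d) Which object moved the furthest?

the purple cube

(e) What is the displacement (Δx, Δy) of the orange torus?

(-1.5, 1.5)

From the two frames, the orange torus sits at roughly (3.3, 5.4) before and (1.8, 6.9) after.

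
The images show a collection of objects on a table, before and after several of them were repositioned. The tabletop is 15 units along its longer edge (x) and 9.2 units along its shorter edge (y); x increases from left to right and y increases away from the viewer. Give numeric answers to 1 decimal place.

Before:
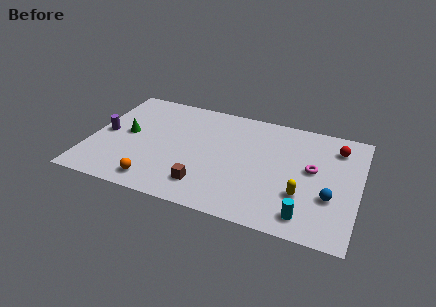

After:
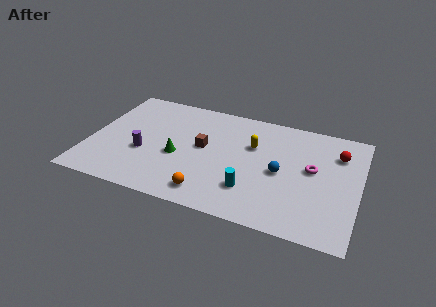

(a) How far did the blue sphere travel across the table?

3.0

From (13.5, 3.2) to (10.7, 4.3), the blue sphere covered √(2.8² + 1.1²) ≈ 3.0 units.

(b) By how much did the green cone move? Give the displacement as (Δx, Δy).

(3.0, -1.0)

The green cone started near (2.0, 4.8) and ended near (5.0, 3.8).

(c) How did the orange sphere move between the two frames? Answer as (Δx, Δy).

(3.0, 0.1)

The orange sphere was at about (4.0, 1.3) and moved to about (7.0, 1.4).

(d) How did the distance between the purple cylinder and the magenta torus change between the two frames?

-2.2

The distance was about 11.6 in the first image and 9.4 in the second, so they moved 2.2 units closer together.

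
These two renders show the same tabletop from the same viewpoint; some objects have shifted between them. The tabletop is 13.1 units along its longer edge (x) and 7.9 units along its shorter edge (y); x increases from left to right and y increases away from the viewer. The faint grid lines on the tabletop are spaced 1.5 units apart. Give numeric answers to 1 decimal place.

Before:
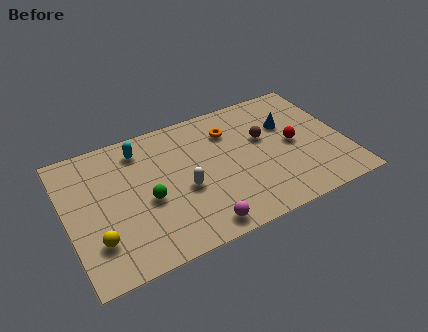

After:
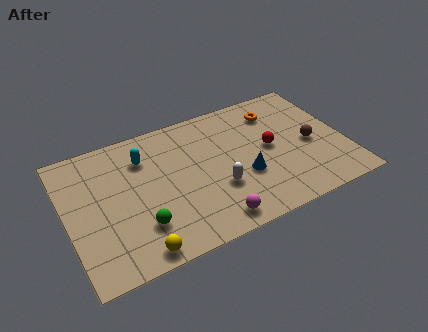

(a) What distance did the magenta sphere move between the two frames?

0.6

The magenta sphere was near (5.8, 0.9) before and (6.4, 1.0) after, so it travelled √(0.6² + 0.1²) ≈ 0.6 units.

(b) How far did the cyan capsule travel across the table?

0.6

The cyan capsule moved from about (3.7, 6.5) to (3.8, 5.9), a distance of √(0.1² + 0.6²) ≈ 0.6.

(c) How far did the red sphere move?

1.1

The red sphere was near (10.7, 3.9) before and (9.6, 4.1) after, so it travelled √(1.1² + 0.2²) ≈ 1.1 units.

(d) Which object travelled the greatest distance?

the blue cone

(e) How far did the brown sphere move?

2.4

The brown sphere was near (9.4, 4.8) before and (11.5, 3.6) after, so it travelled √(2.1² + 1.2²) ≈ 2.4 units.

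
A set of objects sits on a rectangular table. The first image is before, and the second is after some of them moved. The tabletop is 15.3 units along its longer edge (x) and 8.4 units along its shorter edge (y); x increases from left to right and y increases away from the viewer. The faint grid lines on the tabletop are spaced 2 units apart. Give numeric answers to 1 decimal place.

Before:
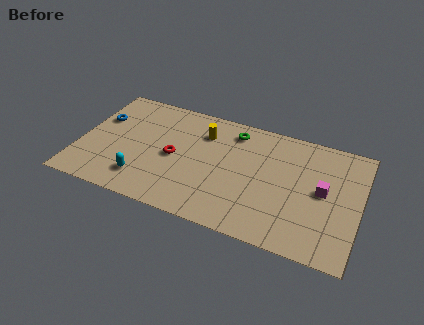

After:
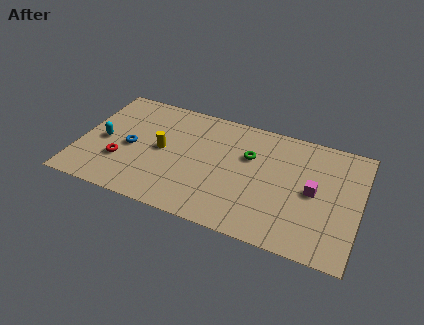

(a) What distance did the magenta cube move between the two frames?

0.5

The magenta cube was near (13.3, 4.4) before and (12.8, 4.2) after, so it travelled √(0.5² + 0.2²) ≈ 0.5 units.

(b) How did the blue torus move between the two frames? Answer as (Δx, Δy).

(1.9, -1.6)

From the two frames, the blue torus sits at roughly (0.9, 5.5) before and (2.8, 3.9) after.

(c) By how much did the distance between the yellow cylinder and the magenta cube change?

+1.3

The distance was about 7.0 in the first image and 8.3 in the second, so they moved 1.3 units further apart.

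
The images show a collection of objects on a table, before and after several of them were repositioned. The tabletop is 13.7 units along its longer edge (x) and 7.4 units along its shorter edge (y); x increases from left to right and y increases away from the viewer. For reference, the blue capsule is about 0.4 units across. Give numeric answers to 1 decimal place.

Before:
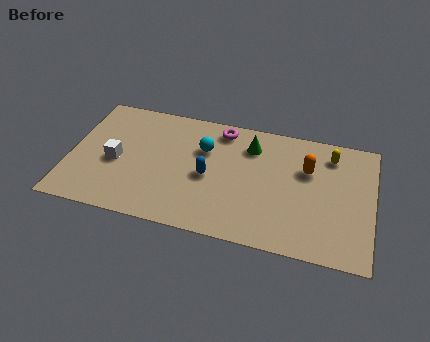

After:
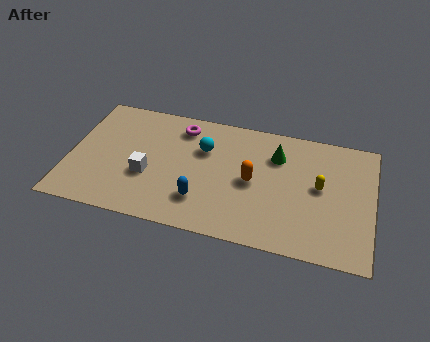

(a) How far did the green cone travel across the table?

1.2

The green cone moved from about (8.1, 5.7) to (9.3, 5.4), a distance of √(1.2² + 0.3²) ≈ 1.2.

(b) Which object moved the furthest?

the orange capsule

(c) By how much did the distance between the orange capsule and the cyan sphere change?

-2.0

They were about 4.7 units apart before and 2.7 after — 2.0 units closer together.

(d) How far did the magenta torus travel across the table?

1.8

From (6.7, 6.4) to (4.9, 6.1), the magenta torus covered √(1.8² + 0.3²) ≈ 1.8 units.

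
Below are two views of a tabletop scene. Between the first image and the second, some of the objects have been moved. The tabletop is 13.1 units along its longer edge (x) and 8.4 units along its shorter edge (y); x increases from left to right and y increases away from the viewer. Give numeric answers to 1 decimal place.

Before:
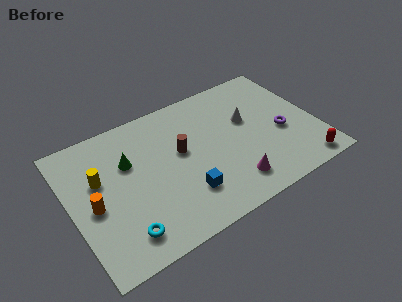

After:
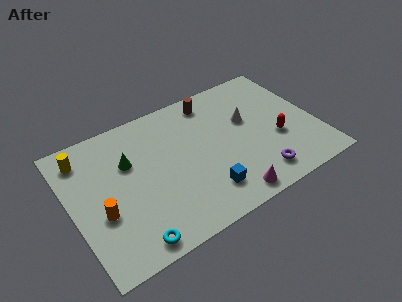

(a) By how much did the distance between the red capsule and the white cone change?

-2.5

They were about 4.8 units apart before and 2.3 after — 2.5 units closer together.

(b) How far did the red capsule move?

2.5

The red capsule moved from about (11.9, 0.9) to (10.9, 3.2), a distance of √(1.0² + 2.3²) ≈ 2.5.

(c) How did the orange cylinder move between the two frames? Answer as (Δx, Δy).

(0.3, -0.6)

From the two frames, the orange cylinder sits at roughly (1.1, 3.8) before and (1.4, 3.2) after.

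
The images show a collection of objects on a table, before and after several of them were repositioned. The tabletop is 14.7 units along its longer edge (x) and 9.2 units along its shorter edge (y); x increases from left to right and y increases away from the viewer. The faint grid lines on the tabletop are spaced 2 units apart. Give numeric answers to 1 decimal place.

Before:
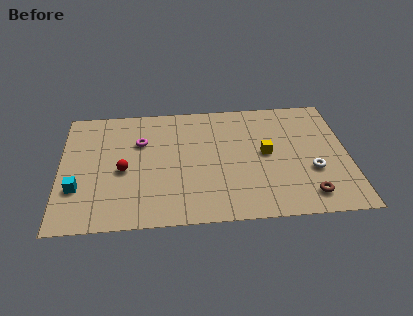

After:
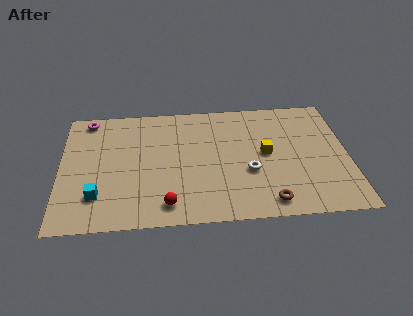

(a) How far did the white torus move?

3.2

The white torus was near (12.8, 3.3) before and (9.6, 3.5) after, so it travelled √(3.2² + 0.2²) ≈ 3.2 units.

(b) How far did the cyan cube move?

1.2

The cyan cube moved from about (0.9, 2.9) to (1.9, 2.3), a distance of √(1.0² + 0.6²) ≈ 1.2.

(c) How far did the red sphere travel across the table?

3.5

The red sphere moved from about (3.2, 4.1) to (5.4, 1.4), a distance of √(2.2² + 2.7²) ≈ 3.5.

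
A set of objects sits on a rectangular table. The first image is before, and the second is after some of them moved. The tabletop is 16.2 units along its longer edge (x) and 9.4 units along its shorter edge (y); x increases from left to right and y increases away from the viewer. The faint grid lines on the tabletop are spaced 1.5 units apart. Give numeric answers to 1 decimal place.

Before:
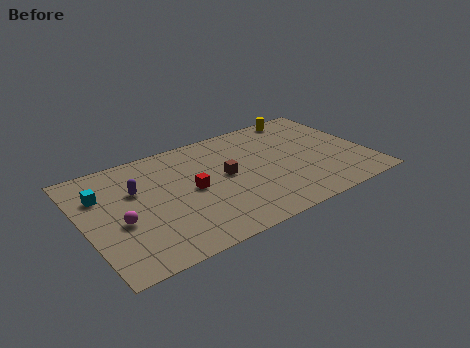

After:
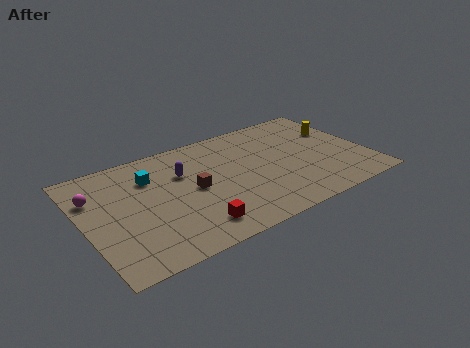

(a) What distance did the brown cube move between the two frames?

1.9

From (8.1, 5.0) to (6.2, 4.7), the brown cube covered √(1.9² + 0.3²) ≈ 1.9 units.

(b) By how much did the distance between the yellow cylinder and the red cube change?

+2.2

The distance was about 8.1 in the first image and 10.3 in the second, so they moved 2.2 units further apart.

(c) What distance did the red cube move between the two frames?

3.0

The red cube moved from about (6.1, 4.7) to (5.7, 1.7), a distance of √(0.4² + 3.0²) ≈ 3.0.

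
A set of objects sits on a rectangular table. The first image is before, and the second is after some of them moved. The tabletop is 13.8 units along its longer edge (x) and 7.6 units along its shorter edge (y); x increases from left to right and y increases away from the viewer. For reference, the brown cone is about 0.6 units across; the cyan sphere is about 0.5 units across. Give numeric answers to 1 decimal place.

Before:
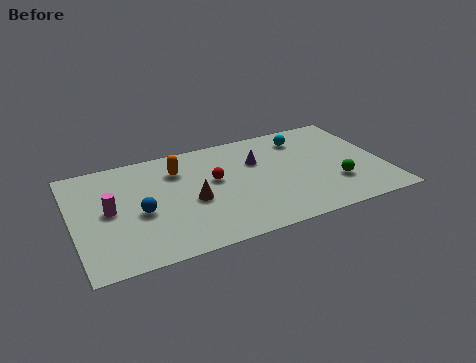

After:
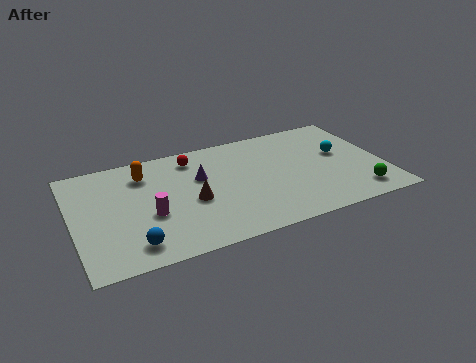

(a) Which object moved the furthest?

the purple cone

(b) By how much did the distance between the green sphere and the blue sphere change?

+1.3

Before: roughly 8.7 units apart; after: 10.0. That's 1.3 units further apart.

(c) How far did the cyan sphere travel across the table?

2.3

The cyan sphere moved from about (10.5, 6.1) to (12.0, 4.4), a distance of √(1.5² + 1.7²) ≈ 2.3.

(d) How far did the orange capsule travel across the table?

1.5

The orange capsule moved from about (4.8, 5.7) to (3.3, 5.9), a distance of √(1.5² + 0.2²) ≈ 1.5.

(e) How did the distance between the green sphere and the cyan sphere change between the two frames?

-0.8

The distance was about 3.9 in the first image and 3.1 in the second, so they moved 0.8 units closer together.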